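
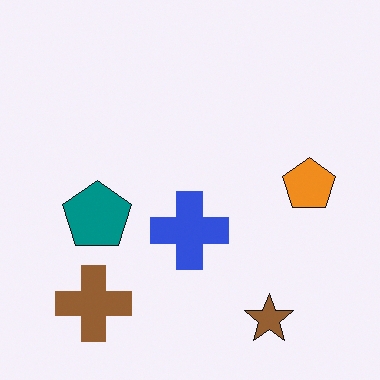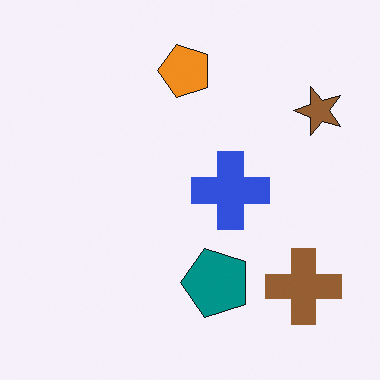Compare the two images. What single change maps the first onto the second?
The image was rotated 90° counter-clockwise.

The brown star sits in the bottom-right of the first image and the top-right of the second — consistent with a whole-image 90° counter-clockwise rotation.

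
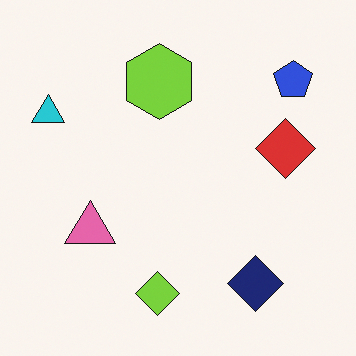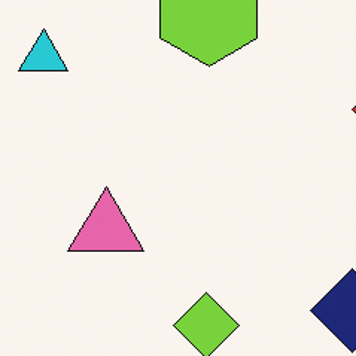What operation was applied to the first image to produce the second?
The image was cropped slightly and scaled back up.

The visible shapes are larger and the field of view is narrower; shapes near the original edges may be partly or wholly outside the frame — a crop-and-rescale.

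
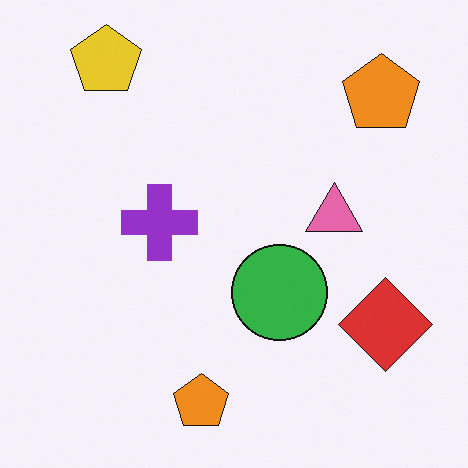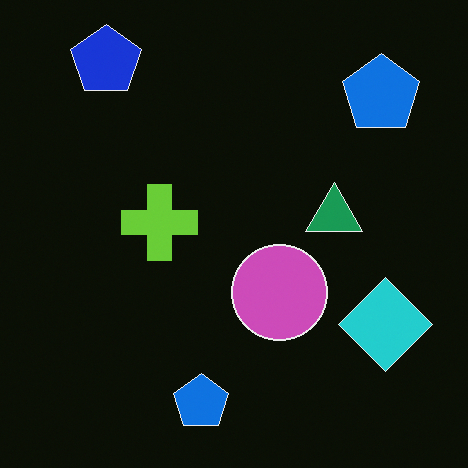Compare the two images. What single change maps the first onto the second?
The image was color-inverted (negative).

The light background has become dark and every shape's color is its complement — a photographic negative.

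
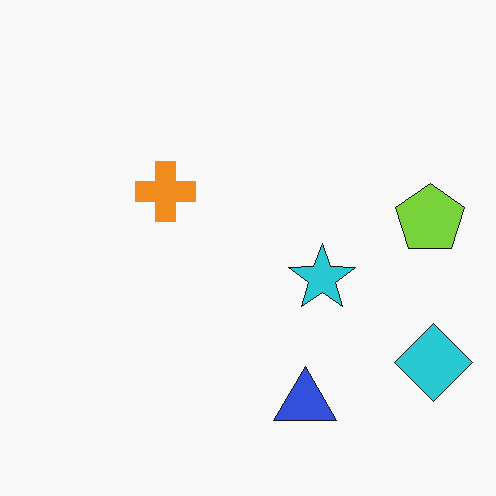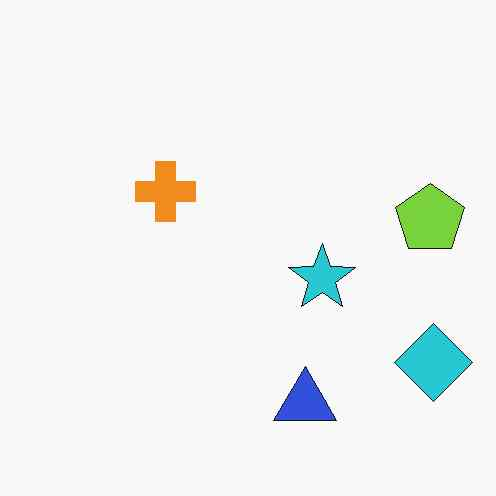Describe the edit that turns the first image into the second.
The second image is the first JPEG-compressed with visible artifacts.

Blocky 8×8 compression artifacts appear around shape edges and the flat background shows ringing — characteristic JPEG degradation.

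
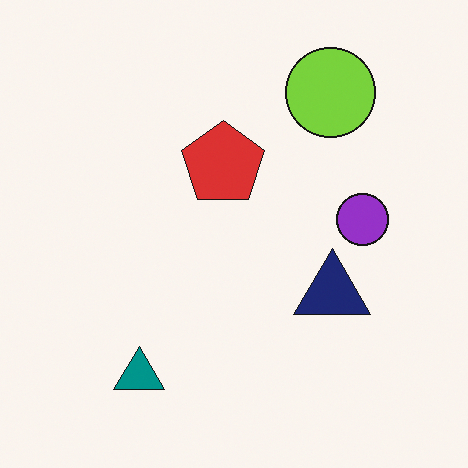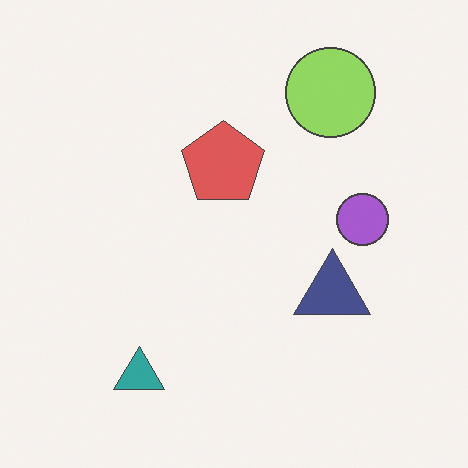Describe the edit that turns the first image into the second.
The second image is the first given slightly reduced contrast.

Tones are pushed toward mid-grey across the whole image — a global contrast change.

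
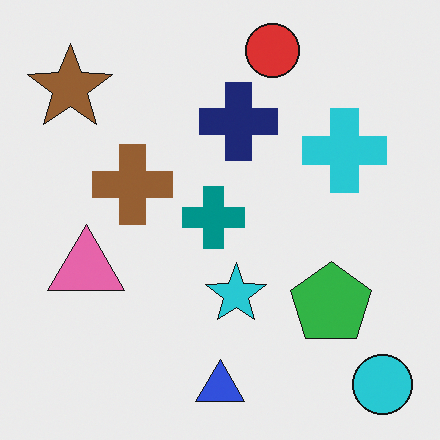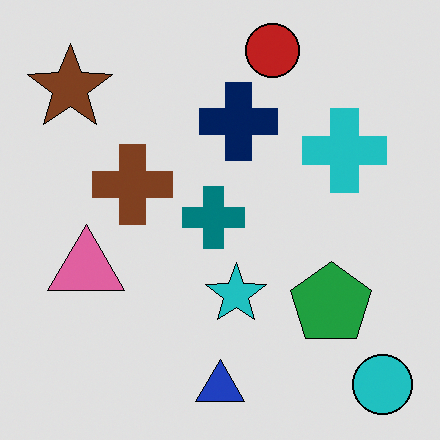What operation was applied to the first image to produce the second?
It was moderately posterized.

Each flat color has snapped to a coarser quantized level — most visibly, the near-white background has dropped to a flat grey.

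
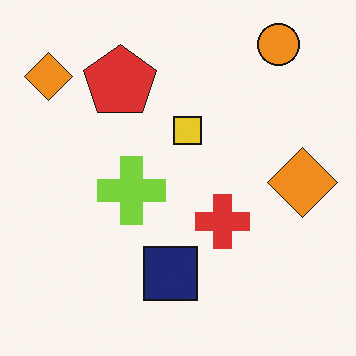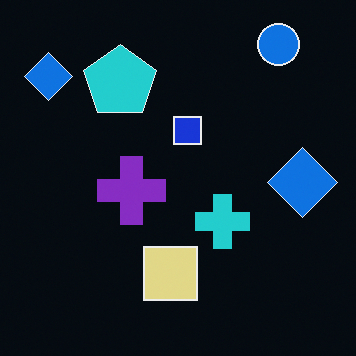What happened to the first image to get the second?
The transformation is: color-inverted (negative).

The light background has become dark and every shape's color is its complement — a photographic negative.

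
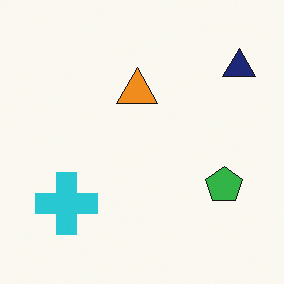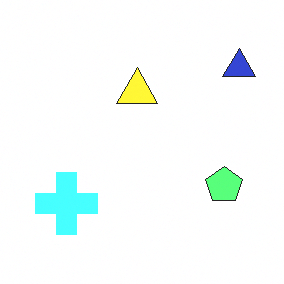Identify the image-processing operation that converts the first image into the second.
The second image is the first substantially brightened.

Every pixel — background and shapes alike — is uniformly brightened.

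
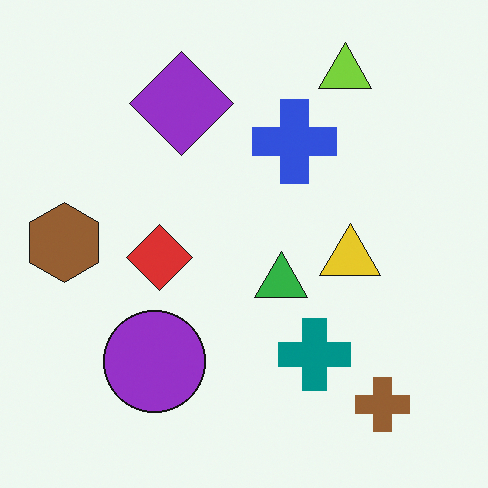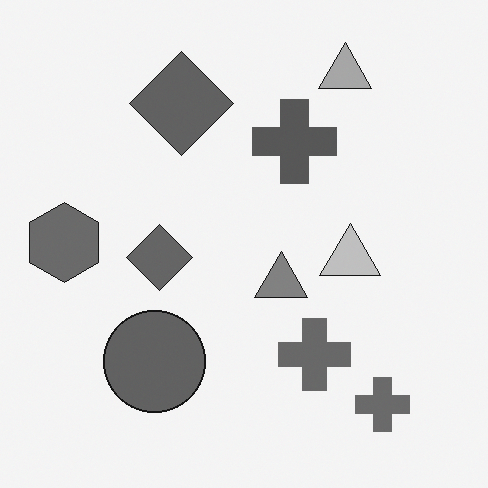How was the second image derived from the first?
It was converted to grayscale.

All color is removed — every shape is now a shade of grey.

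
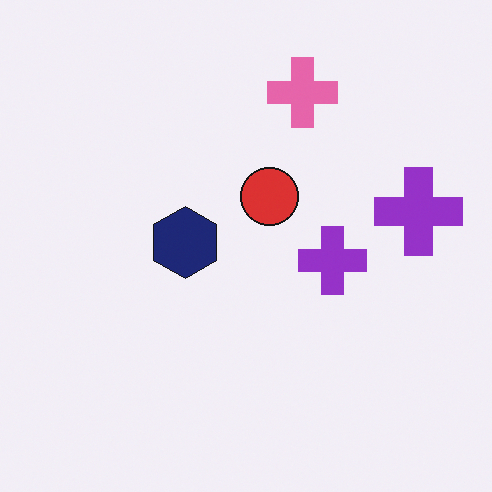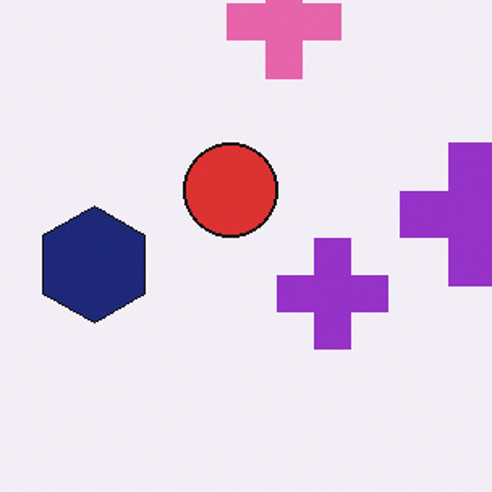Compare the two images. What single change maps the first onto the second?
The second image is the first cropped tightly and scaled back up.

The visible shapes are larger and the field of view is narrower; shapes near the original edges may be partly or wholly outside the frame — a crop-and-rescale.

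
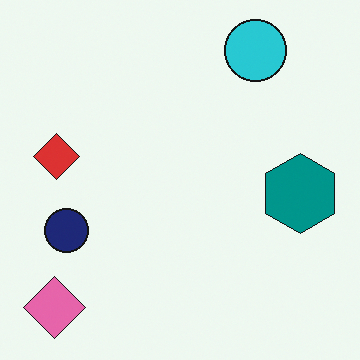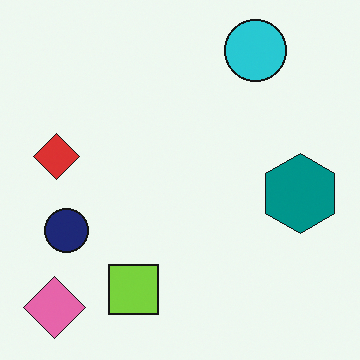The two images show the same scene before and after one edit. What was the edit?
This is the original image overlaid with an additional lime square.

A lime square appears in the second image that is absent from the first.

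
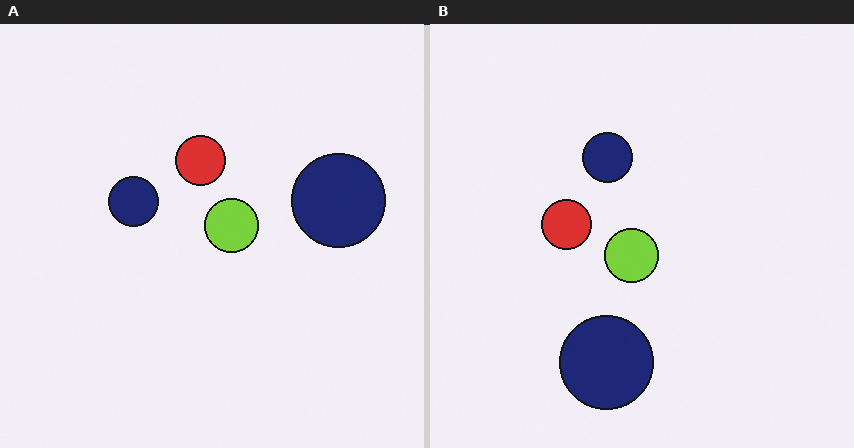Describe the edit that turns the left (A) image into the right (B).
Transposed (reflected across the top-left ↔ bottom-right diagonal).

Shapes have swapped their row and column positions — what was in the top-right is now in the bottom-left — a diagonal reflection.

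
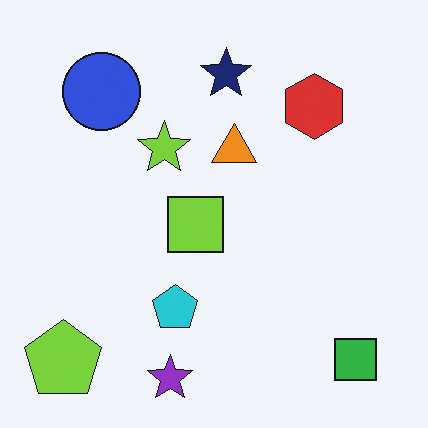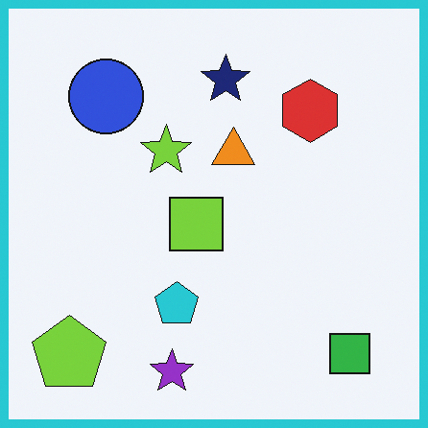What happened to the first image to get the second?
The image was framed with a cyan border.

A solid cyan frame runs around the edge of the second image, with the content slightly shrunk inside it.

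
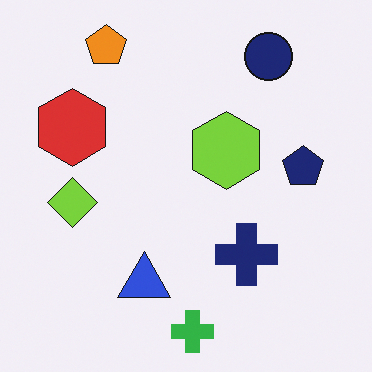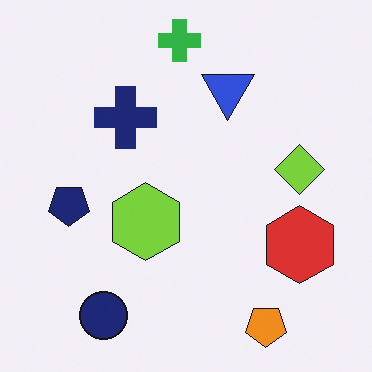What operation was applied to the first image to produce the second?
The transformation is: rotated 180°.

The orange pentagon sits in the top-left of the first image and the bottom-right of the second — consistent with a whole-image 180° rotation.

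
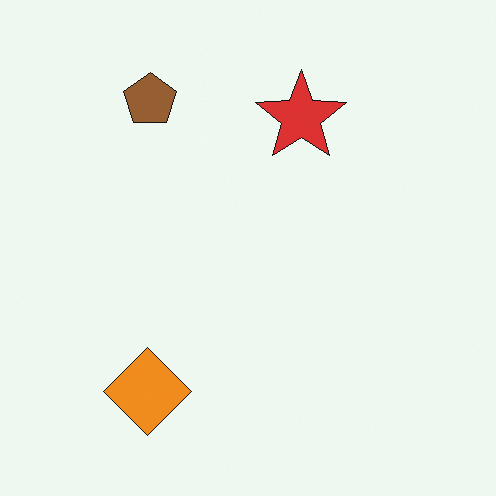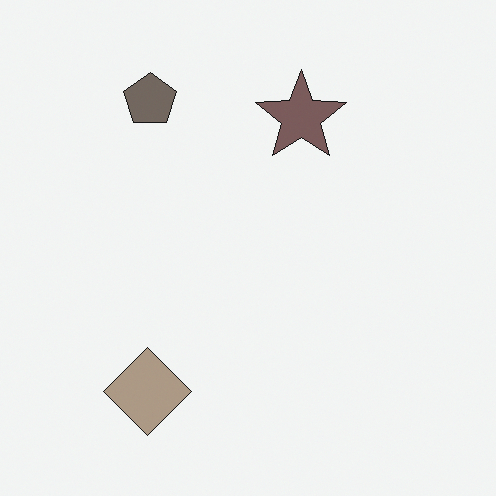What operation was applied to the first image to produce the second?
This is the original image made much more muted (saturation change).

All colors are more muted and greyish — a global saturation change.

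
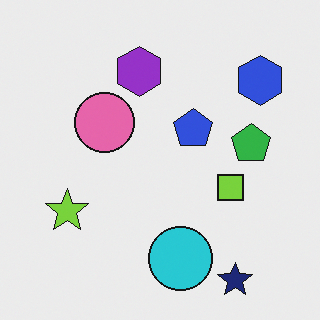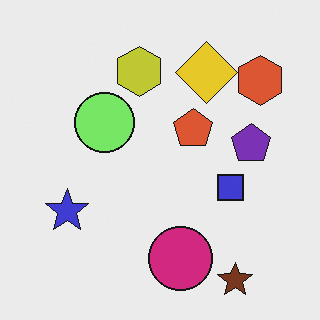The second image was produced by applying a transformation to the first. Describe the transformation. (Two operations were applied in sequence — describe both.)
The second image is the first hue-shifted through roughly a third of the color wheel, then overlaid with an additional yellow diamond.

Every shape's color has rotated by the same amount around the hue wheel — a uniform hue shift. A yellow diamond appears in the second image that is absent from the first.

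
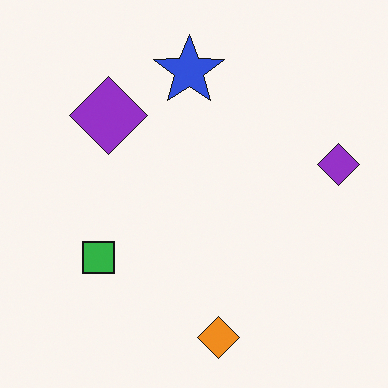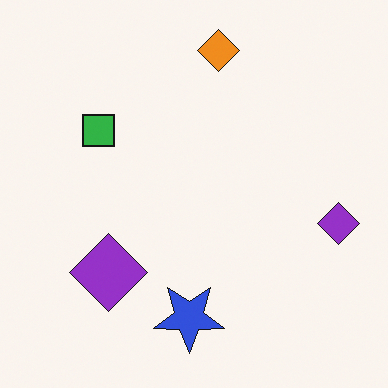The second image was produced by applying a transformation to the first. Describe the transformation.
It was flipped vertically (top ↔ bottom).

The orange diamond is in the bottom of the first image and the top of the second — shapes on opposite sides of the horizontal midline have swapped in a mirror flip.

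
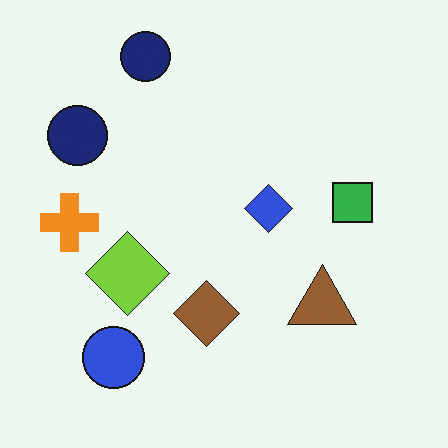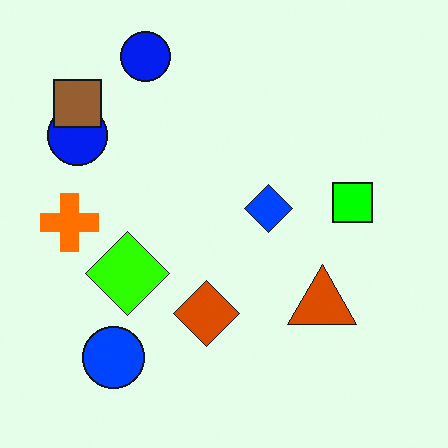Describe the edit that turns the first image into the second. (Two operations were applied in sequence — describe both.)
The transformation is: made much more vivid (saturation change), then overlaid with an additional brown square.

All colors are more vivid — a global saturation change. A brown square appears in the second image that is absent from the first.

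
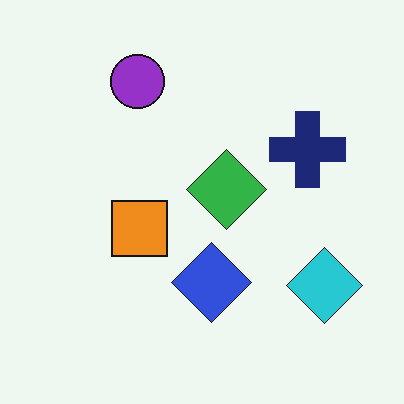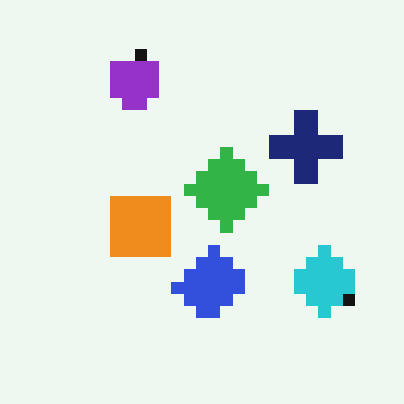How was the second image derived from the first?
The second image is the first heavily pixelated into large blocks.

Shapes are reduced to large square blocks; fine edges and outlines are lost — a downscale-then-upscale (mosaic) effect.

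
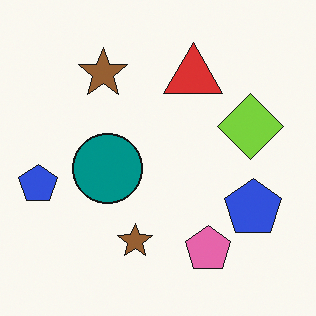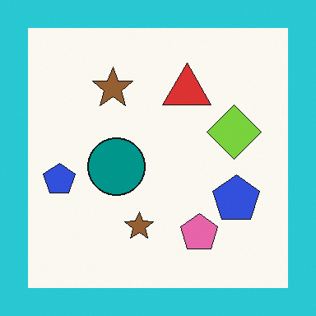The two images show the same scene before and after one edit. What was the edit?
Framed with a cyan border.

A solid cyan frame runs around the edge of the second image, with the content slightly shrunk inside it.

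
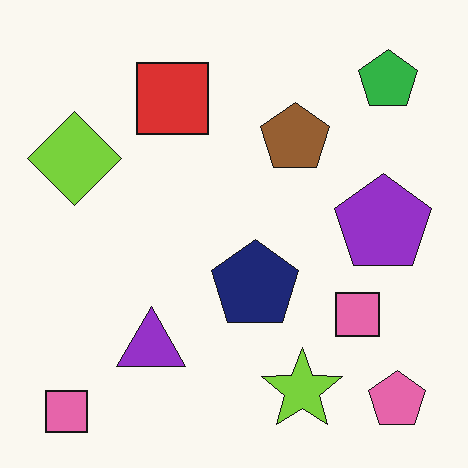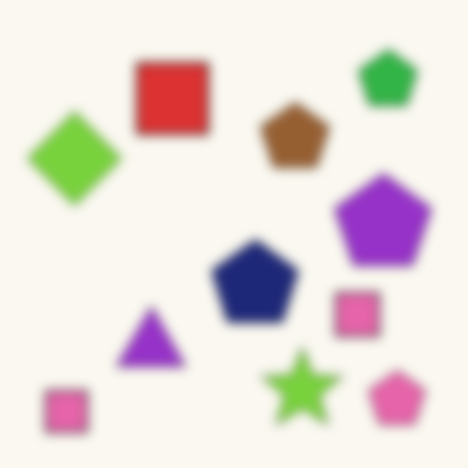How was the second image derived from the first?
It was strongly gaussian-blurred.

Shape edges and outlines are uniformly softened across the whole image.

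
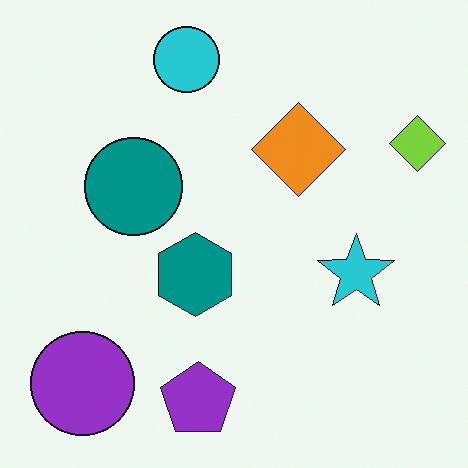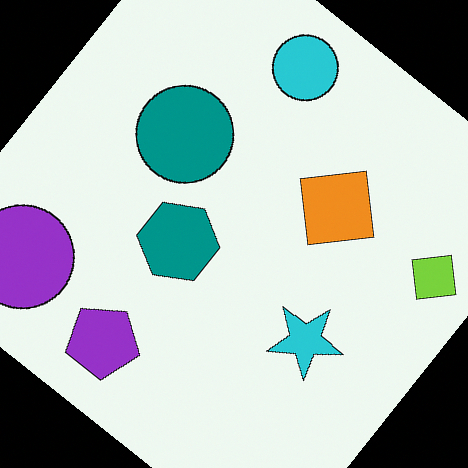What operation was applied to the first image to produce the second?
The second image is the first rotated clockwise by a large amount — several tens of degrees.

Every shape is tilted by the same angle and the image corners show triangular fill wedges — a whole-image rotation by a non-right angle.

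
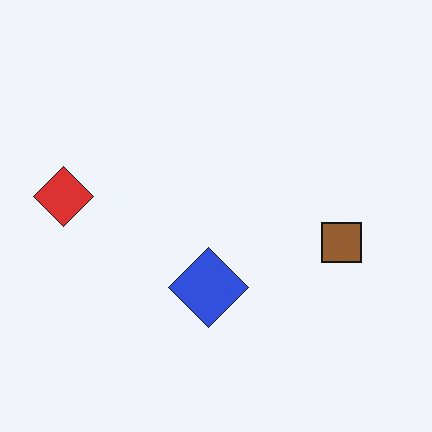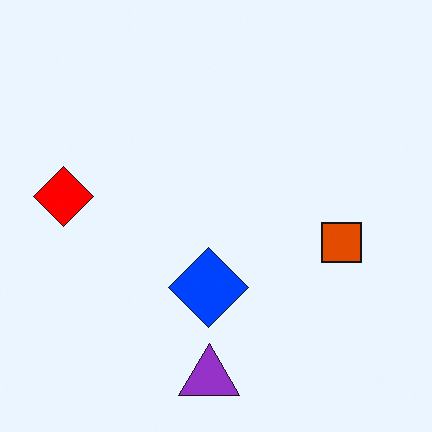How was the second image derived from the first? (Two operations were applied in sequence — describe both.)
The second image is the first made much more vivid (saturation change), then overlaid with an additional purple triangle.

All colors are more vivid — a global saturation change. A purple triangle appears in the second image that is absent from the first.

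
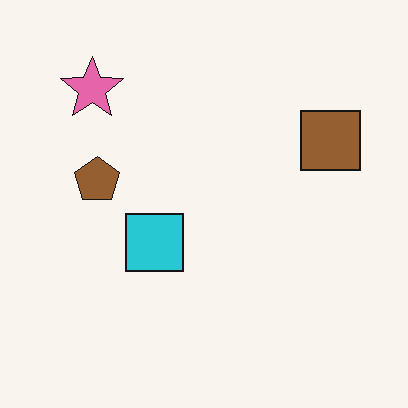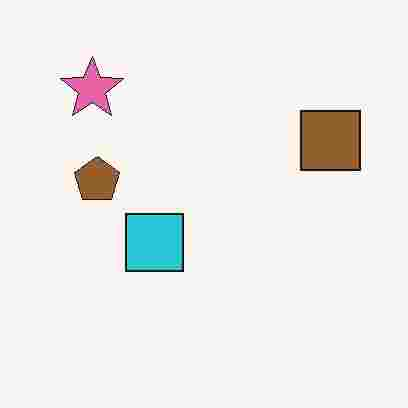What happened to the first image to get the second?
Heavily JPEG-compressed with obvious blocking artifacts.

Blocky 8×8 compression artifacts appear around shape edges and the flat background shows ringing — characteristic JPEG degradation.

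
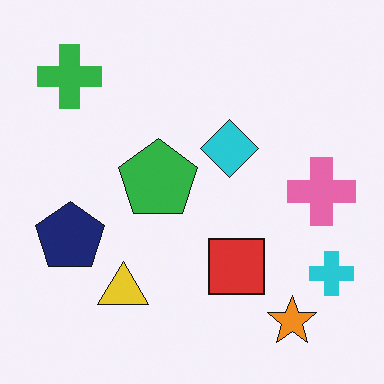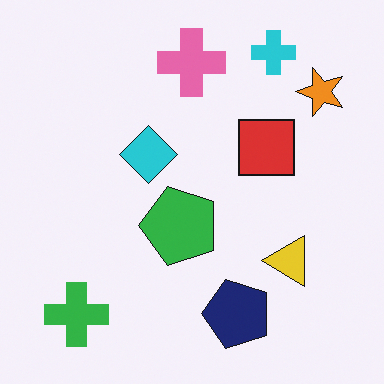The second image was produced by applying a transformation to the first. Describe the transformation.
The second image is the first rotated 90° counter-clockwise.

The green cross sits in the top-left of the first image and the bottom-left of the second — consistent with a whole-image 90° counter-clockwise rotation.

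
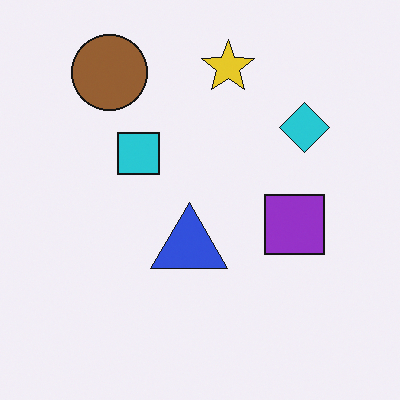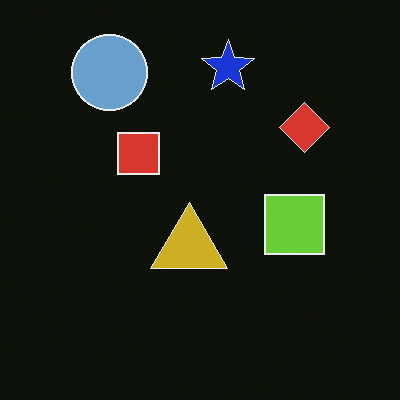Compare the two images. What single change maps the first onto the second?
The image was color-inverted (negative).

The light background has become dark and every shape's color is its complement — a photographic negative.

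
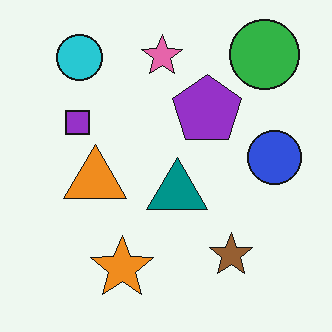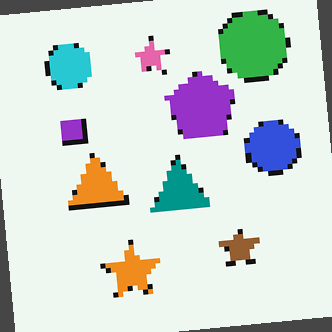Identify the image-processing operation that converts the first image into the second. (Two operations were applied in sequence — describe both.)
The second image is the first lightly pixelated (a mild mosaic effect), then rotated counter-clockwise by a small amount.

Shapes are reduced to large square blocks; fine edges and outlines are lost — a downscale-then-upscale (mosaic) effect. Every shape is tilted by the same angle and the image corners show triangular fill wedges — a whole-image rotation by a non-right angle.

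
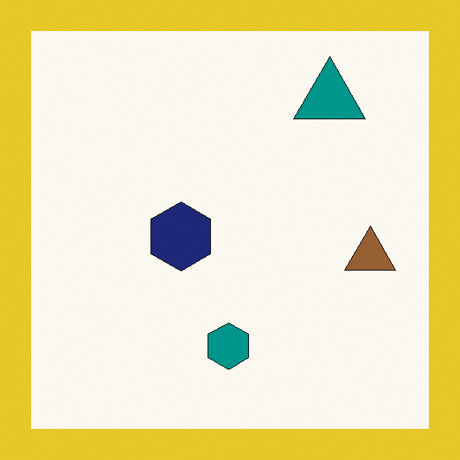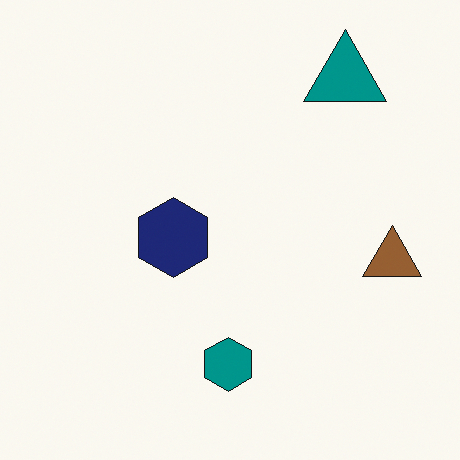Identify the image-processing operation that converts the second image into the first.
The image was framed with a yellow border.

A solid yellow frame runs around the edge of the first image, with the content slightly shrunk inside it.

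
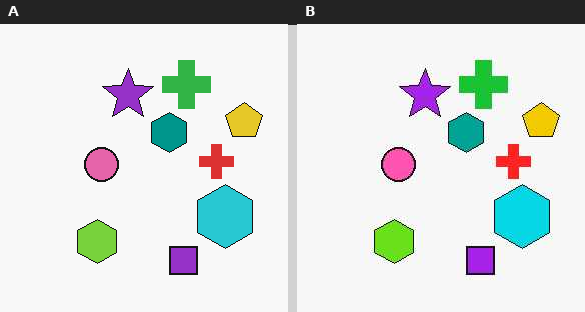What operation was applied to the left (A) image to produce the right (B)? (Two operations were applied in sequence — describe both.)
The transformation is: slightly oversaturated, then given moderate JPEG compression.

All colors are more vivid — a global saturation change. Blocky 8×8 compression artifacts appear around shape edges and the flat background shows ringing — characteristic JPEG degradation.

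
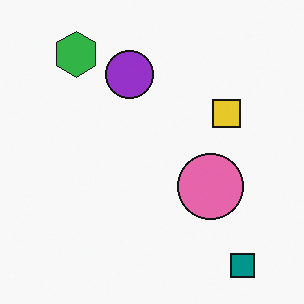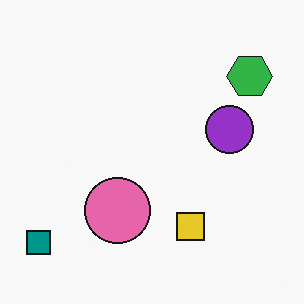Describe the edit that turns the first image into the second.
This is the original image rotated 90° clockwise.

The teal square sits in the bottom-right of the first image and the bottom-left of the second — consistent with a whole-image 90° clockwise rotation.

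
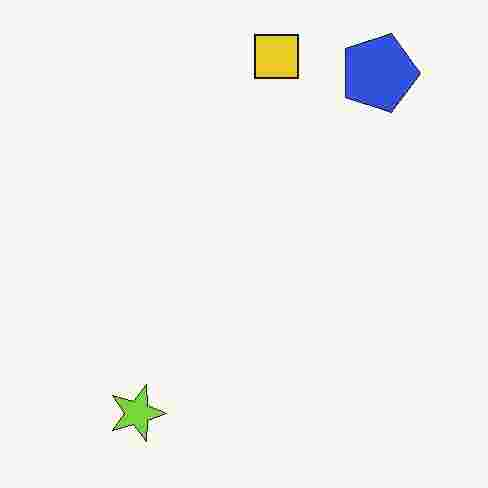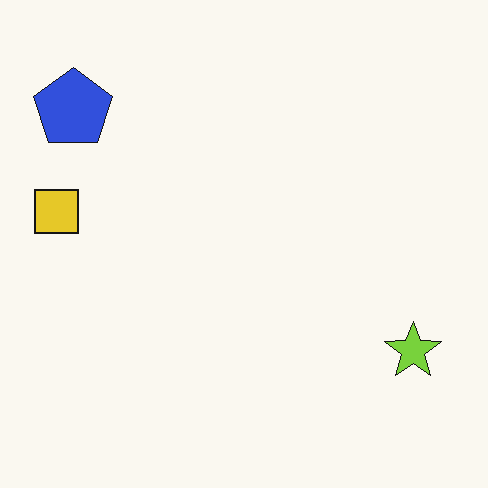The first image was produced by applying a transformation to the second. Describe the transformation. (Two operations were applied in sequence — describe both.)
It was rotated 90° clockwise, then heavily JPEG-compressed with obvious blocking artifacts.

The blue pentagon sits in the top-left of the second image and the top-right of the first — consistent with a whole-image 90° clockwise rotation. Blocky 8×8 compression artifacts appear around shape edges and the flat background shows ringing — characteristic JPEG degradation.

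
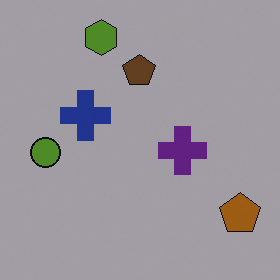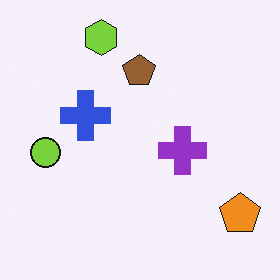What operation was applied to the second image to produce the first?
It was darkened a lot.

Every pixel — background and shapes alike — is uniformly darkened.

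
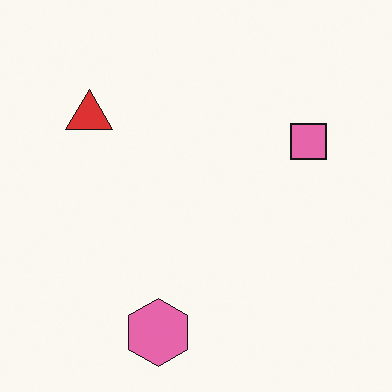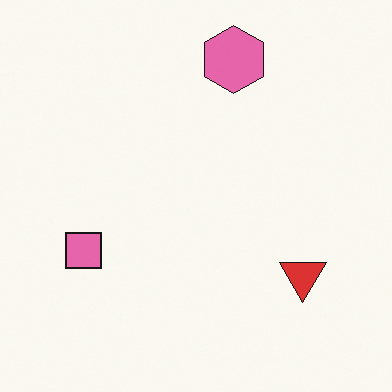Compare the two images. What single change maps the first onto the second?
The image was rotated 180°.

The pink hexagon sits in the bottom of the first image and the top of the second — consistent with a whole-image 180° rotation.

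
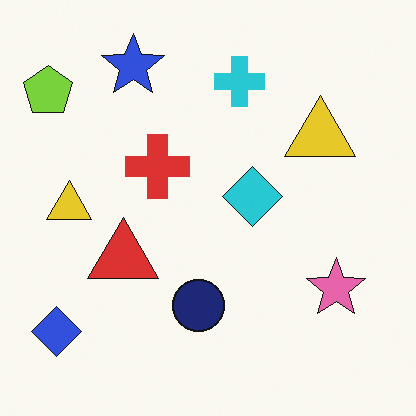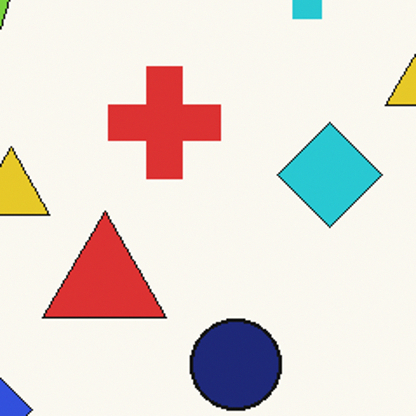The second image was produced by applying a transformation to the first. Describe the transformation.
The transformation is: cropped tightly and scaled back up.

The visible shapes are larger and the field of view is narrower; shapes near the original edges may be partly or wholly outside the frame — a crop-and-rescale.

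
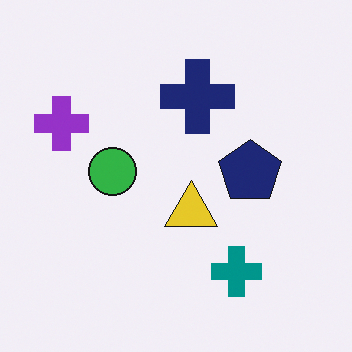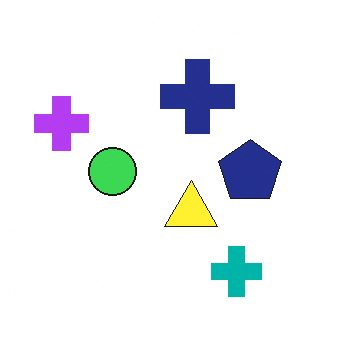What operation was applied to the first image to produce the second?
It was slightly brightened.

Every pixel — background and shapes alike — is uniformly brightened.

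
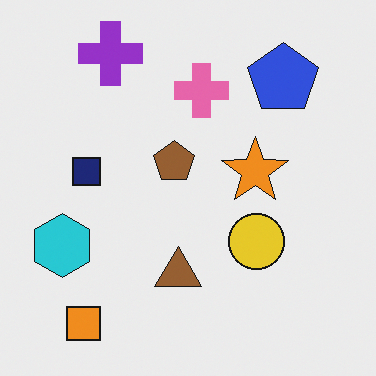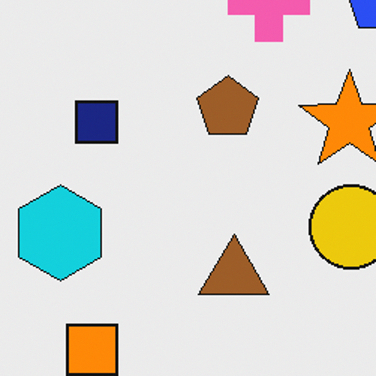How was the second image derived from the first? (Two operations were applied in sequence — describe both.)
The second image is the first slightly oversaturated, then cropped slightly and scaled back up.

All colors are more vivid — a global saturation change. The visible shapes are larger and the field of view is narrower; shapes near the original edges may be partly or wholly outside the frame — a crop-and-rescale.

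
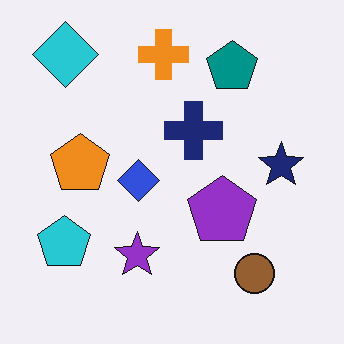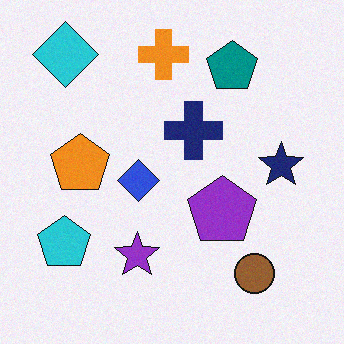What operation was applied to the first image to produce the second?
It was degraded with a light layer of grain.

Random speckle covers the whole image, including the flat background.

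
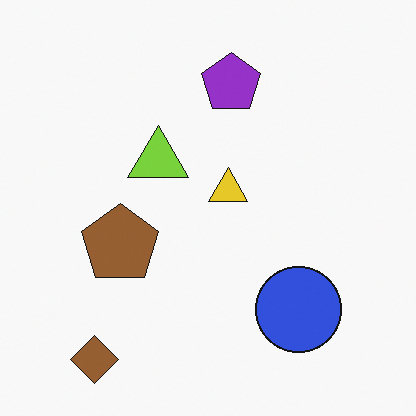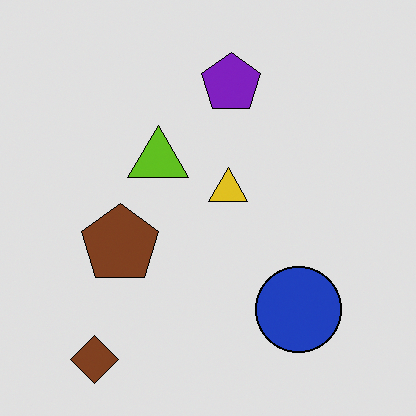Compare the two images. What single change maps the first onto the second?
The second image is the first moderately posterized.

Each flat color has snapped to a coarser quantized level — most visibly, the near-white background has dropped to a flat grey.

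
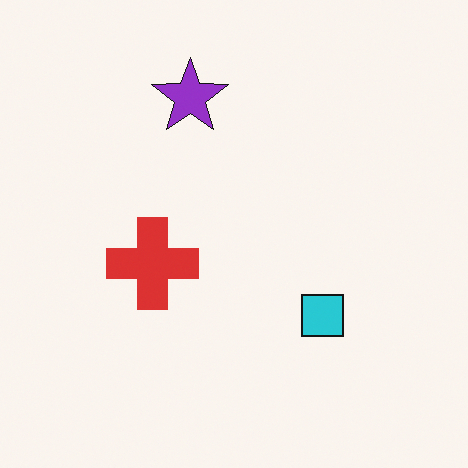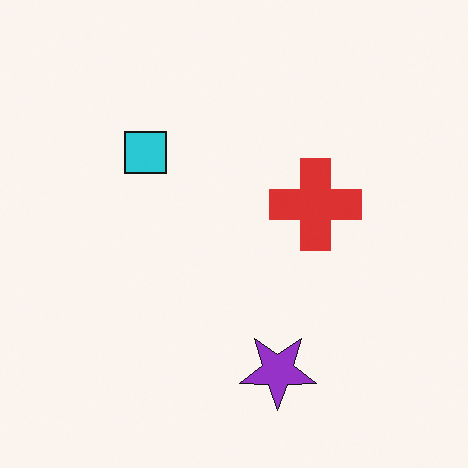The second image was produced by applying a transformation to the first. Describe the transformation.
It was rotated 180°.

The purple star sits in the top of the first image and the bottom of the second — consistent with a whole-image 180° rotation.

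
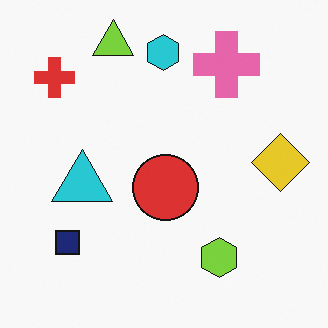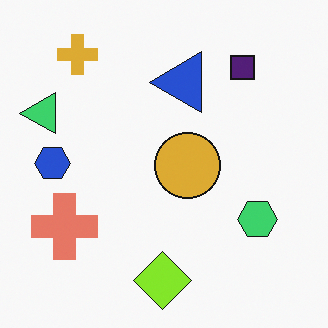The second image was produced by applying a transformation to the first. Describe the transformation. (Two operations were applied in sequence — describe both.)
Transposed (reflected across the top-left ↔ bottom-right diagonal), then hue-shifted slightly.

Shapes have swapped their row and column positions — what was in the top-right is now in the bottom-left — a diagonal reflection. Every shape's color has rotated by the same amount around the hue wheel — a uniform hue shift.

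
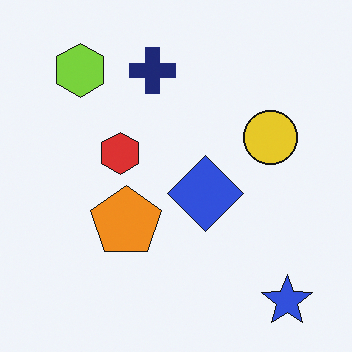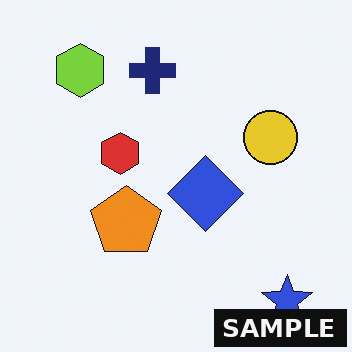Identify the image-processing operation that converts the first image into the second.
This is the original image watermarked with the text "SAMPLE" in the lower-right corner.

A dark label reading "SAMPLE" appears in the lower-right corner.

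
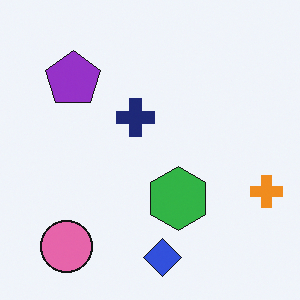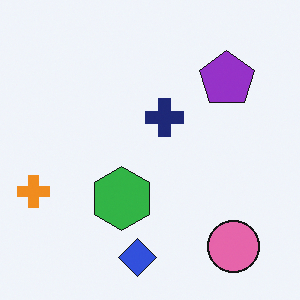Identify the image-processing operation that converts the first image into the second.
The second image is the first flipped horizontally (left ↔ right).

The orange cross is in the right of the first image and the left of the second — shapes on opposite sides of the vertical midline have swapped in a mirror flip.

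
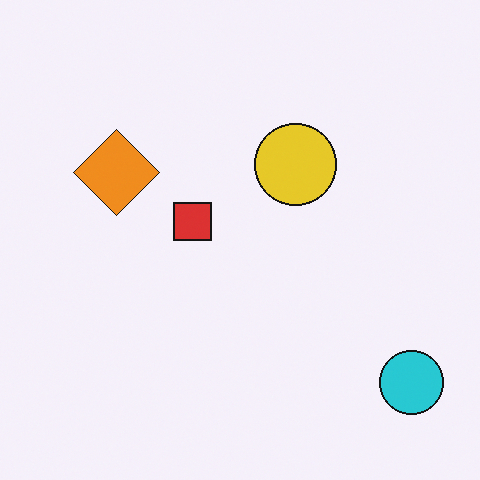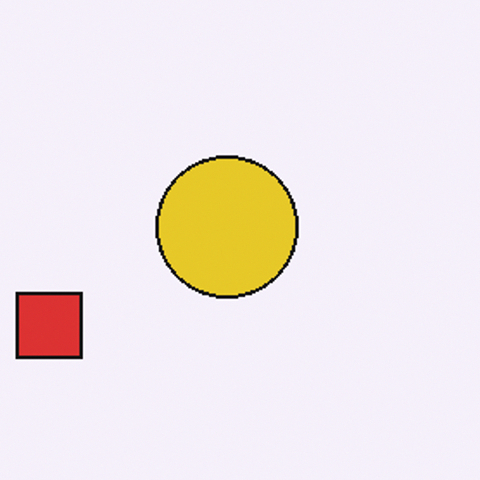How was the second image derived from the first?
Cropped tightly and scaled back up.

The visible shapes are larger and the field of view is narrower; shapes near the original edges may be partly or wholly outside the frame — a crop-and-rescale.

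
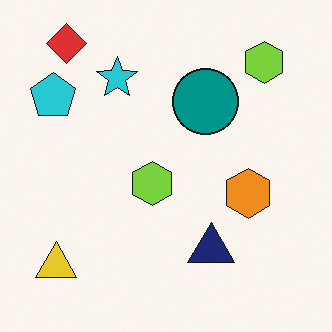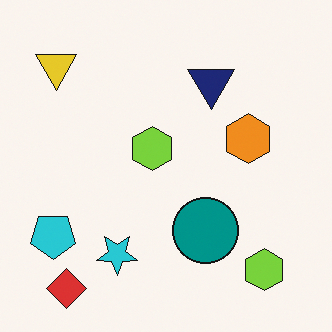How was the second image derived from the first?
The image was flipped vertically (top ↔ bottom).

The red diamond is in the top-left of the first image and the bottom-left of the second — shapes on opposite sides of the horizontal midline have swapped in a mirror flip.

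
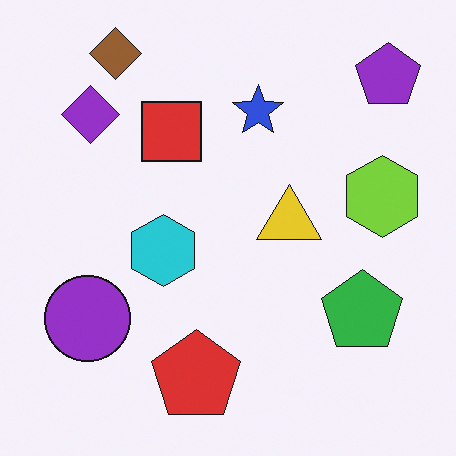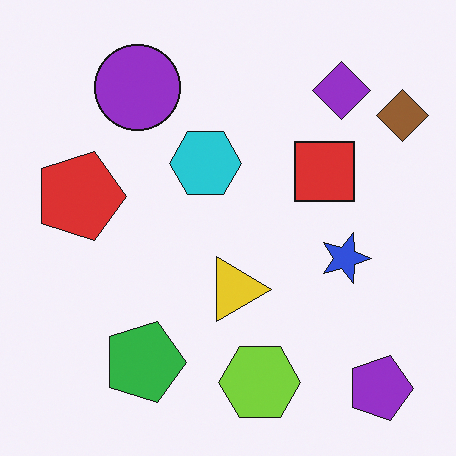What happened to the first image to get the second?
It was rotated 90° clockwise.

The purple pentagon sits in the top-right of the first image and the bottom-right of the second — consistent with a whole-image 90° clockwise rotation.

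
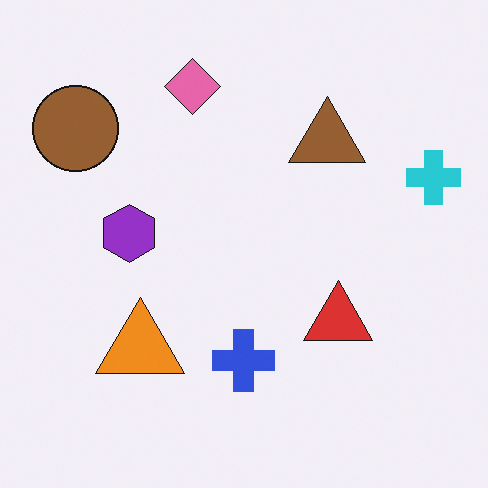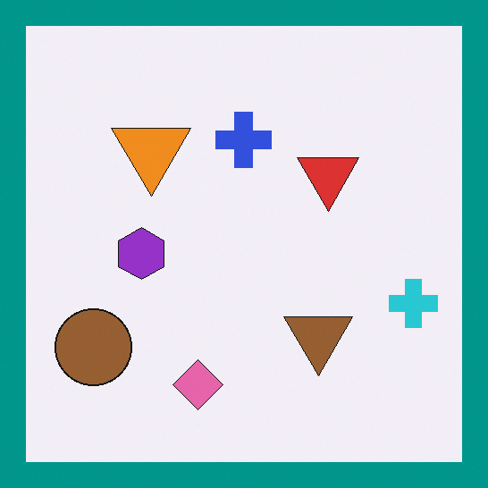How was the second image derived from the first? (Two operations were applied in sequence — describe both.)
The image was flipped vertically (top ↔ bottom), then framed with a teal border.

The pink diamond is in the top of the first image and the bottom of the second — shapes on opposite sides of the horizontal midline have swapped in a mirror flip. A solid teal frame runs around the edge of the second image, with the content slightly shrunk inside it.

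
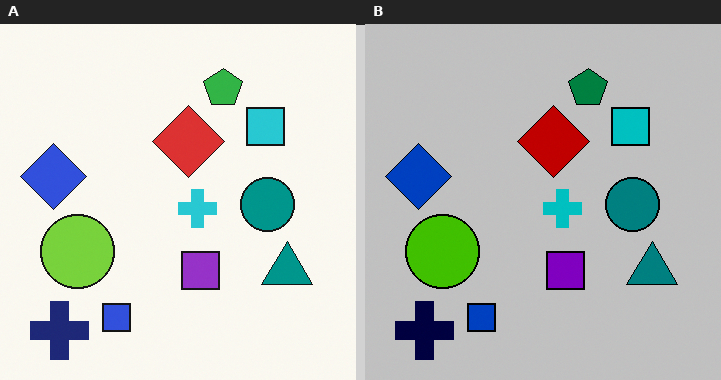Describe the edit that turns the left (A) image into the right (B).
This is the original image heavily posterized to just a handful of flat colors.

Each flat color has snapped to a coarser quantized level — most visibly, the near-white background has dropped to a flat grey.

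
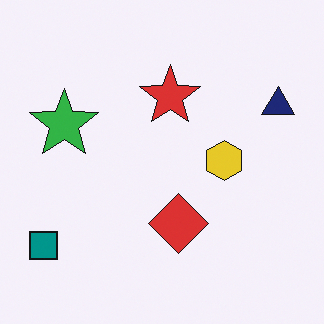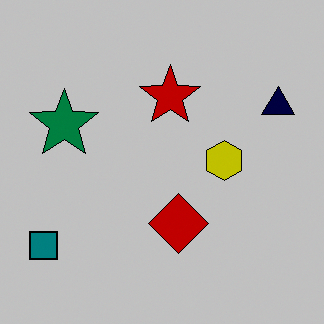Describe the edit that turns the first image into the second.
The transformation is: aggressively posterized.

Each flat color has snapped to a coarser quantized level — most visibly, the near-white background has dropped to a flat grey.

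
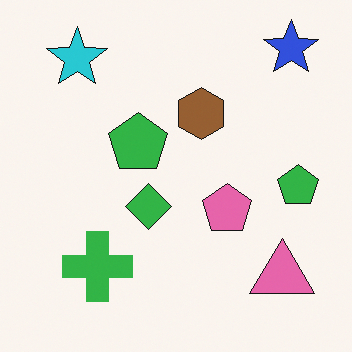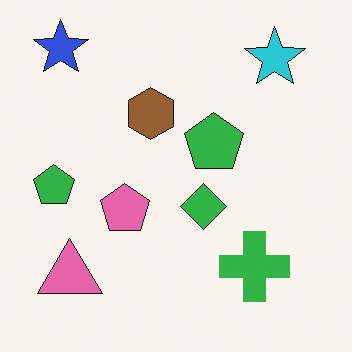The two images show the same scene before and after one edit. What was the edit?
The image was flipped horizontally (left ↔ right).

The blue star is in the top-right of the first image and the top-left of the second — shapes on opposite sides of the vertical midline have swapped in a mirror flip.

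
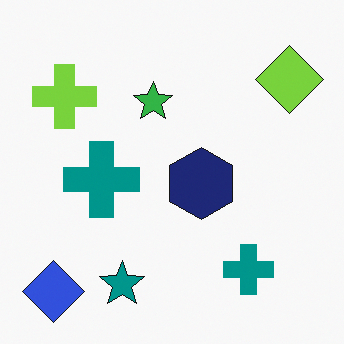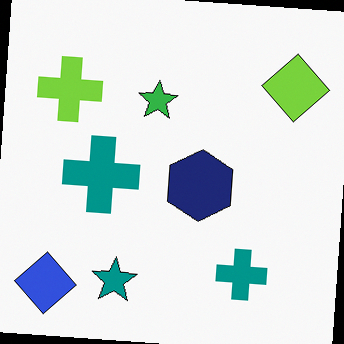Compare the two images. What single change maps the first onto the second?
It was rotated clockwise by a small amount.

Every shape is tilted by the same angle and the image corners show triangular fill wedges — a whole-image rotation by a non-right angle.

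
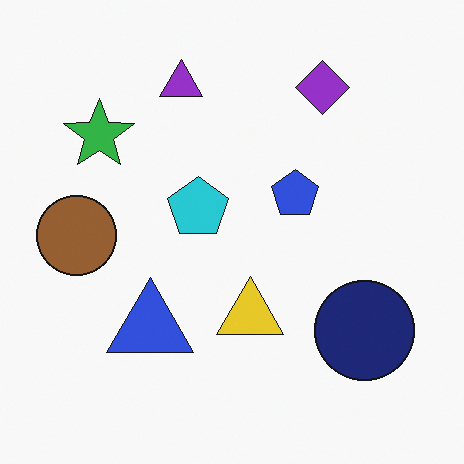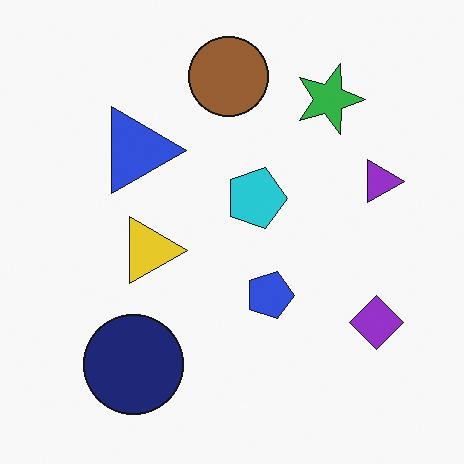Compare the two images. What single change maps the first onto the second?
It was rotated 90° clockwise.

The purple diamond sits in the top-right of the first image and the bottom-right of the second — consistent with a whole-image 90° clockwise rotation.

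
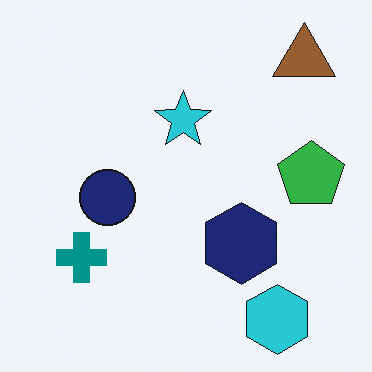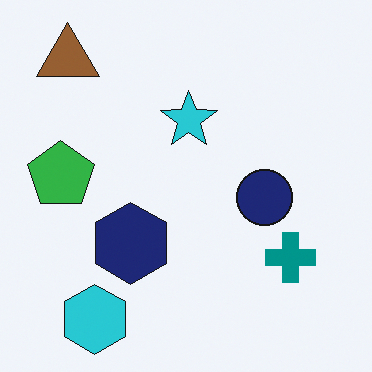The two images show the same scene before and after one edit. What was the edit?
This is the original image flipped horizontally (left ↔ right).

The green pentagon is in the right of the first image and the left of the second — shapes on opposite sides of the vertical midline have swapped in a mirror flip.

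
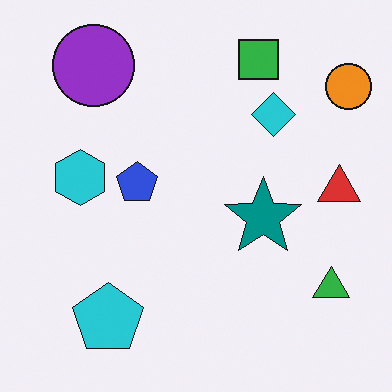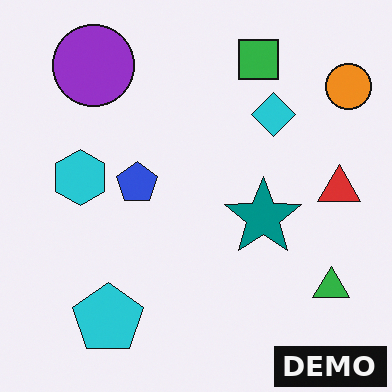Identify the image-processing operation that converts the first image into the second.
The image was watermarked with the text "DEMO" in the lower-right corner.

A dark label reading "DEMO" appears in the lower-right corner.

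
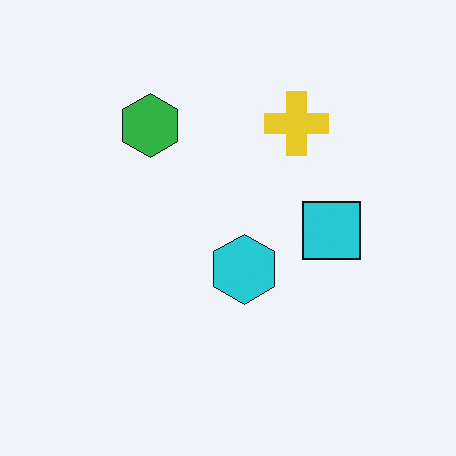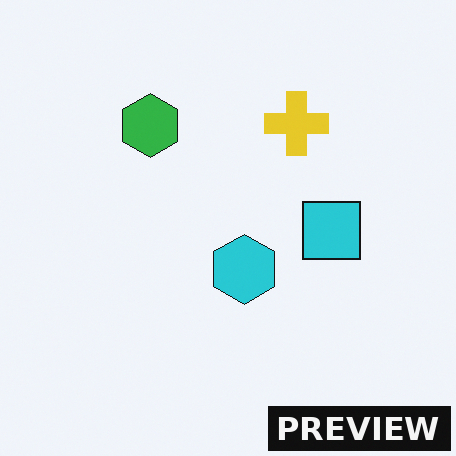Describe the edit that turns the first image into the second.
The transformation is: watermarked with the text "PREVIEW" in the lower-right corner.

A dark label reading "PREVIEW" appears in the lower-right corner.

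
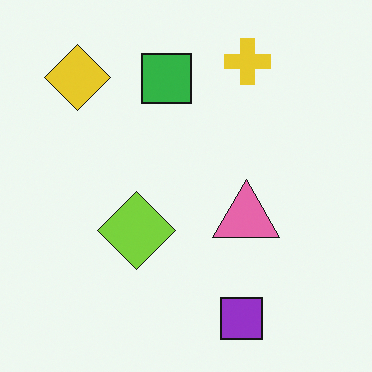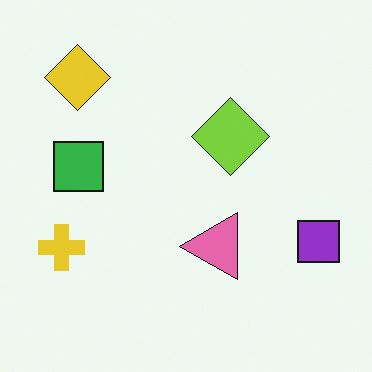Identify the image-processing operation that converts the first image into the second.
It was transposed (reflected across the top-left ↔ bottom-right diagonal).

Shapes have swapped their row and column positions — what was in the top-right is now in the bottom-left — a diagonal reflection.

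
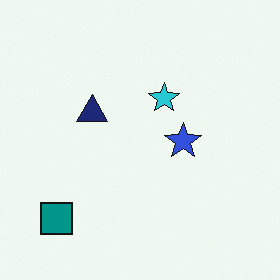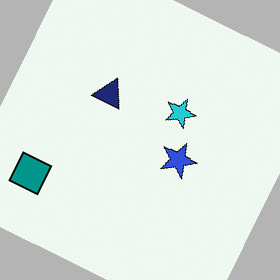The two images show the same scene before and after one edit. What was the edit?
This is the original image rotated clockwise by a clearly visible amount.

Every shape is tilted by the same angle and the image corners show triangular fill wedges — a whole-image rotation by a non-right angle.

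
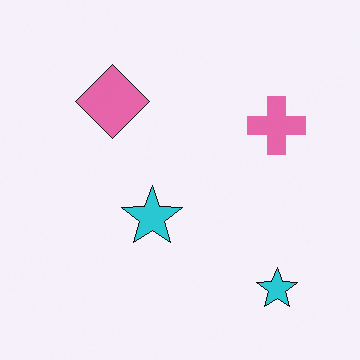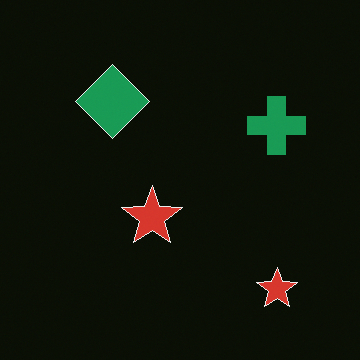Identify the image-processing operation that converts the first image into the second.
The image was color-inverted (negative).

The light background has become dark and every shape's color is its complement — a photographic negative.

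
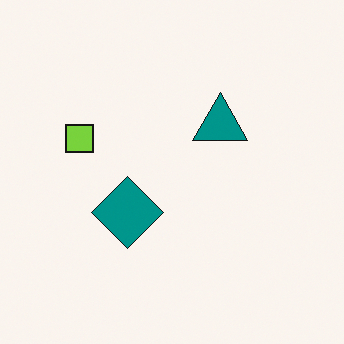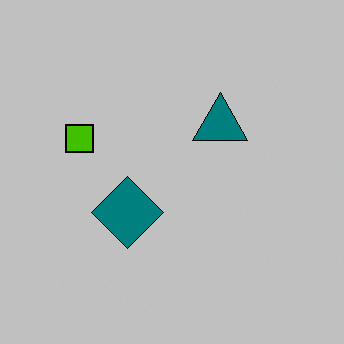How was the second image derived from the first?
The second image is the first aggressively posterized.

Each flat color has snapped to a coarser quantized level — most visibly, the near-white background has dropped to a flat grey.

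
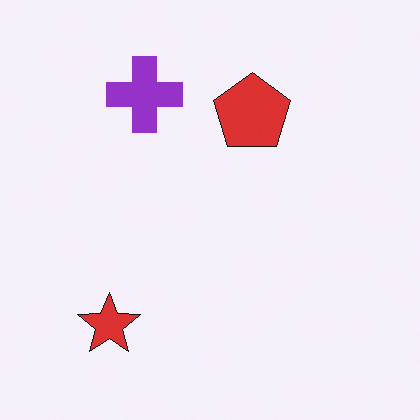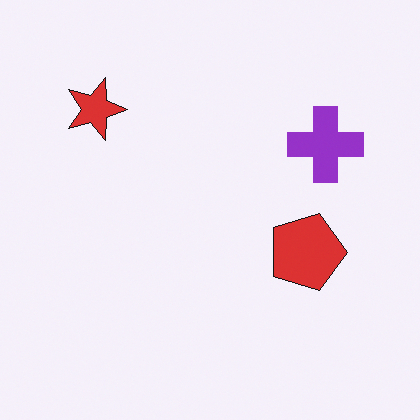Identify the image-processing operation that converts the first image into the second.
The second image is the first rotated 90° clockwise.

The red star sits in the bottom-left of the first image and the top-left of the second — consistent with a whole-image 90° clockwise rotation.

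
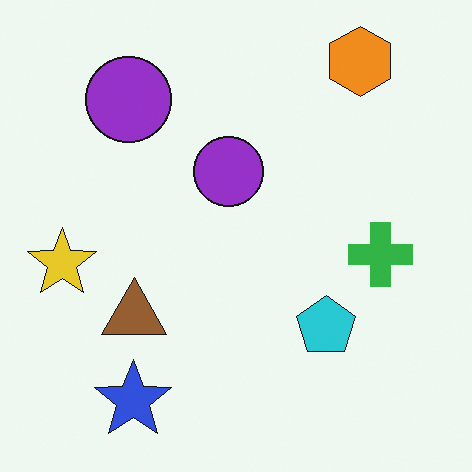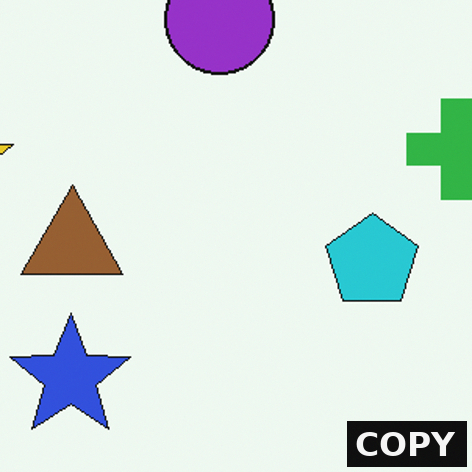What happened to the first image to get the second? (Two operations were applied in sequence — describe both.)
Cropped to a modestly smaller region and rescaled, then watermarked with the text "COPY" in the lower-right corner.

The visible shapes are larger and the field of view is narrower; shapes near the original edges may be partly or wholly outside the frame — a crop-and-rescale. A dark label reading "COPY" appears in the lower-right corner.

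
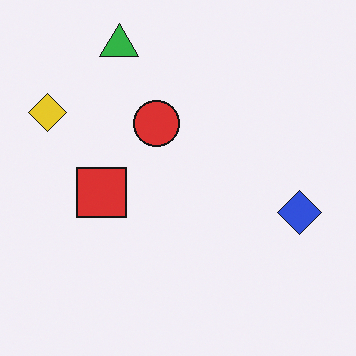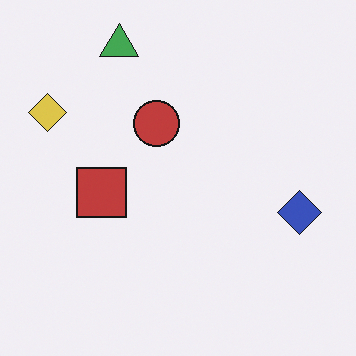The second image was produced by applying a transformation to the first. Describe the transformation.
The image was slightly desaturated.

All colors are more muted and greyish — a global saturation change.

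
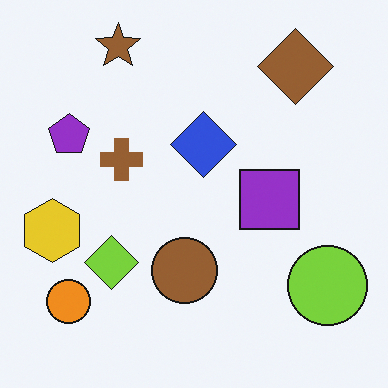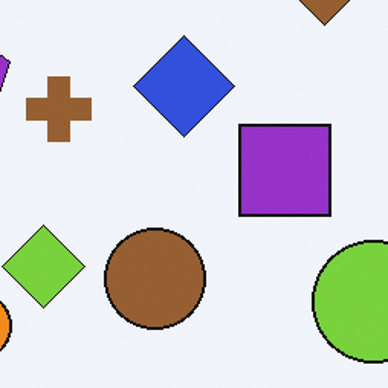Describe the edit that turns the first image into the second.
Cropped to a modestly smaller region and rescaled.

The visible shapes are larger and the field of view is narrower; shapes near the original edges may be partly or wholly outside the frame — a crop-and-rescale.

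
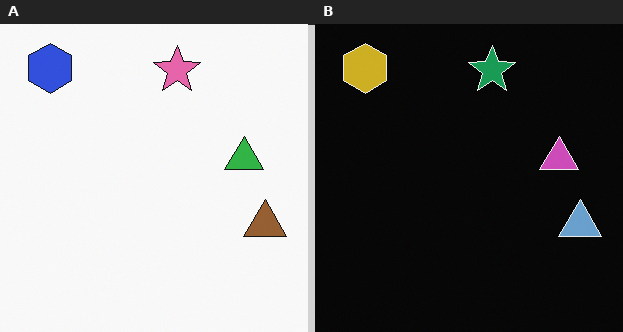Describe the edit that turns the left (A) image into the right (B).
It was color-inverted (negative).

The light background has become dark and every shape's color is its complement — a photographic negative.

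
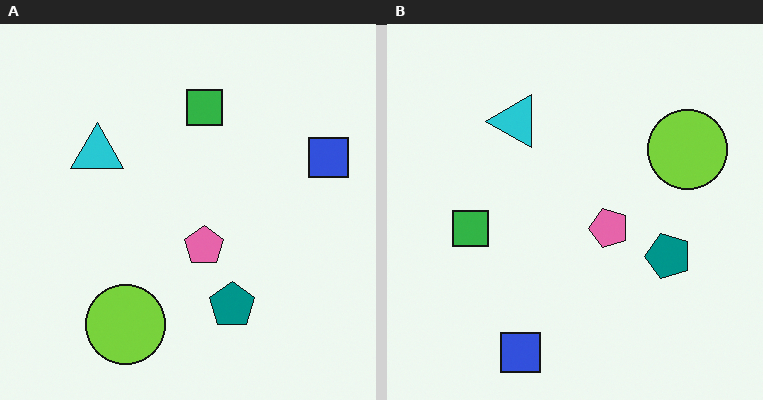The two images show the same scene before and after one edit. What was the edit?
The right (B) image is the left (A) transposed (reflected across the top-left ↔ bottom-right diagonal).

Shapes have swapped their row and column positions — what was in the top-right is now in the bottom-left — a diagonal reflection.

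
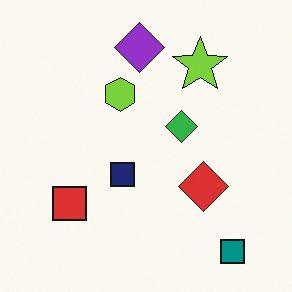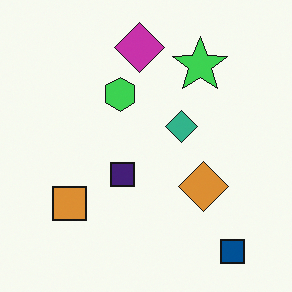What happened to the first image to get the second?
Hue-shifted slightly.

Every shape's color has rotated by the same amount around the hue wheel — a uniform hue shift.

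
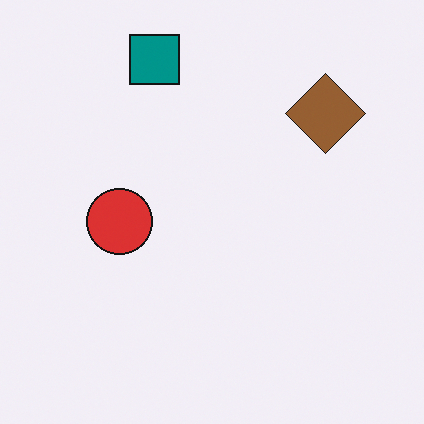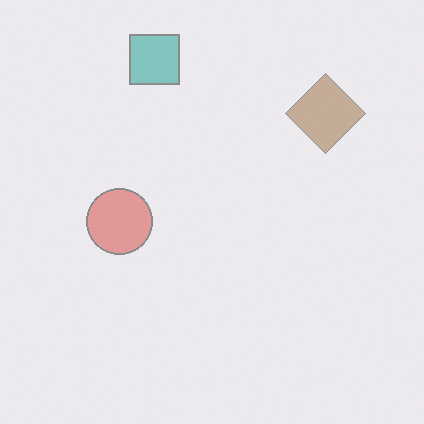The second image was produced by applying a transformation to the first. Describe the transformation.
Washed out (contrast reduced).

Tones are pushed toward mid-grey across the whole image — a global contrast change.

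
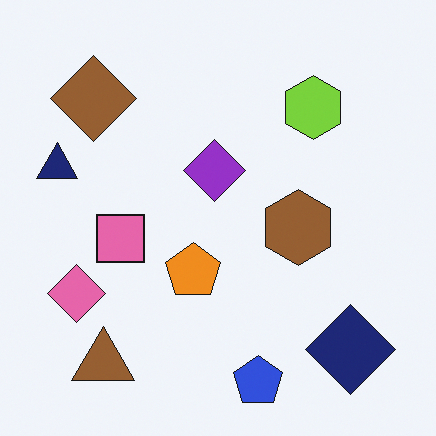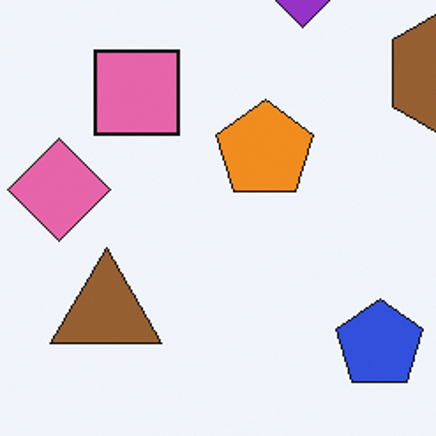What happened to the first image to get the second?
It was cropped tightly and scaled back up.

The visible shapes are larger and the field of view is narrower; shapes near the original edges may be partly or wholly outside the frame — a crop-and-rescale.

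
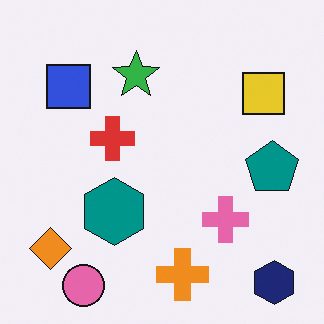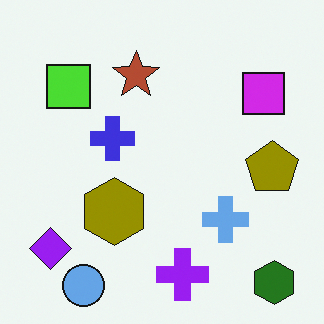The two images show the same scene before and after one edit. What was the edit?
The transformation is: hue-shifted through roughly half the color wheel.

Every shape's color has rotated by the same amount around the hue wheel — a uniform hue shift.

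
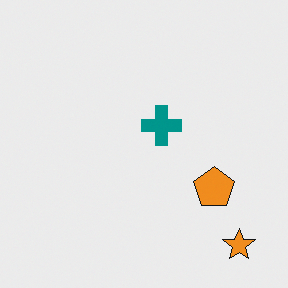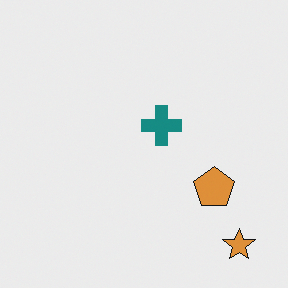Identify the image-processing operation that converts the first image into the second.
Slightly desaturated.

All colors are more muted and greyish — a global saturation change.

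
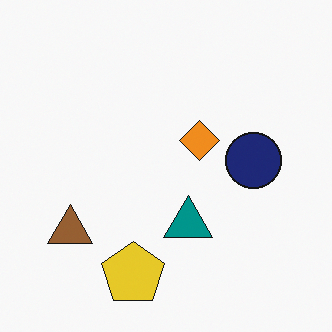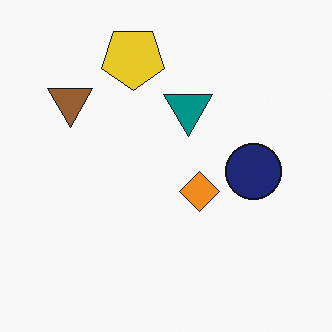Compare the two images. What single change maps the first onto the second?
This is the original image flipped vertically (top ↔ bottom).

The yellow pentagon is in the bottom of the first image and the top of the second — shapes on opposite sides of the horizontal midline have swapped in a mirror flip.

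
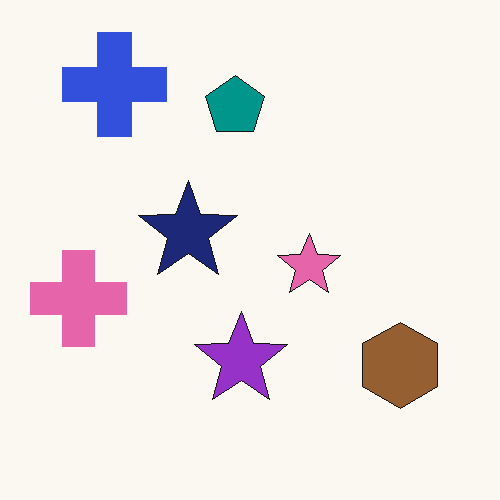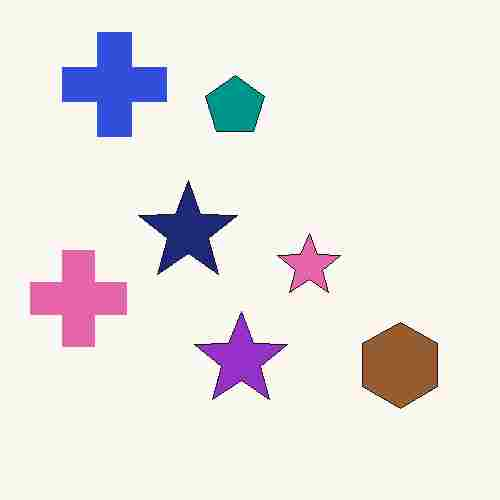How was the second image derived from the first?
It was heavily JPEG-compressed with obvious blocking artifacts.

Blocky 8×8 compression artifacts appear around shape edges and the flat background shows ringing — characteristic JPEG degradation.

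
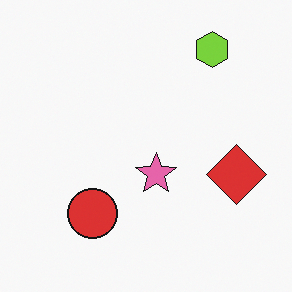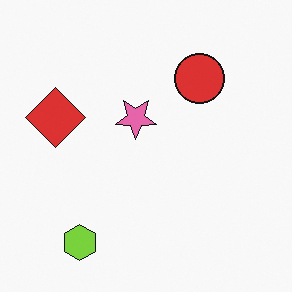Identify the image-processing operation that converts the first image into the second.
This is the original image rotated 180°.

The lime hexagon sits in the top-right of the first image and the bottom-left of the second — consistent with a whole-image 180° rotation.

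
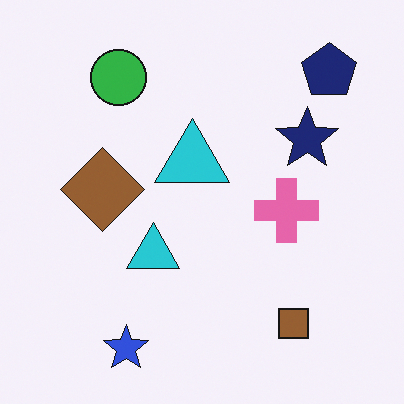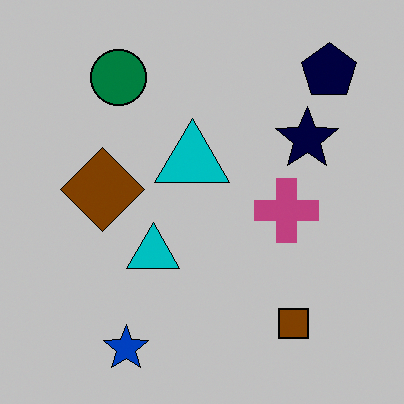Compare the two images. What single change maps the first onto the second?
The second image is the first heavily posterized to just a handful of flat colors.

Each flat color has snapped to a coarser quantized level — most visibly, the near-white background has dropped to a flat grey.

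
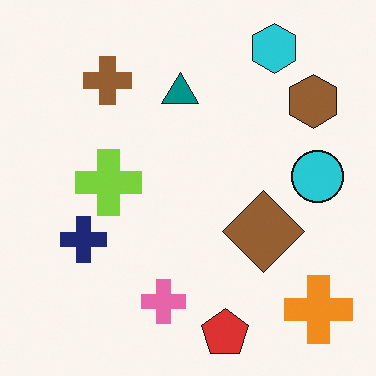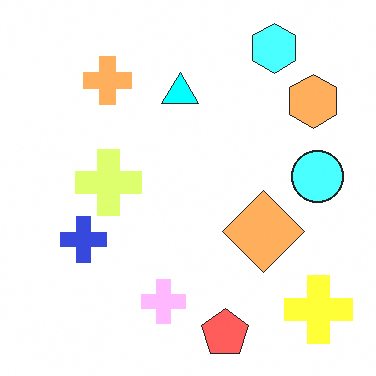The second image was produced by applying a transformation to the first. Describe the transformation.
It was substantially brightened.

Every pixel — background and shapes alike — is uniformly brightened.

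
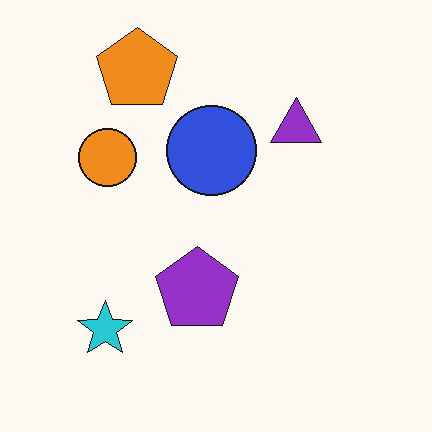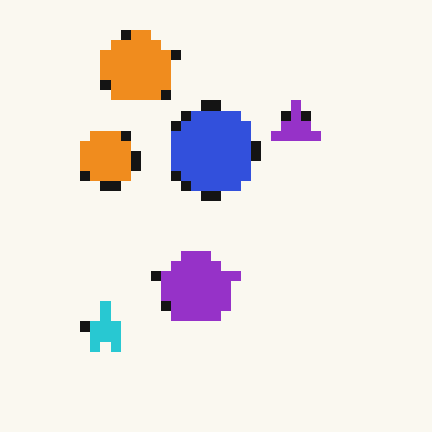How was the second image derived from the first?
The second image is the first heavily pixelated into large blocks.

Shapes are reduced to large square blocks; fine edges and outlines are lost — a downscale-then-upscale (mosaic) effect.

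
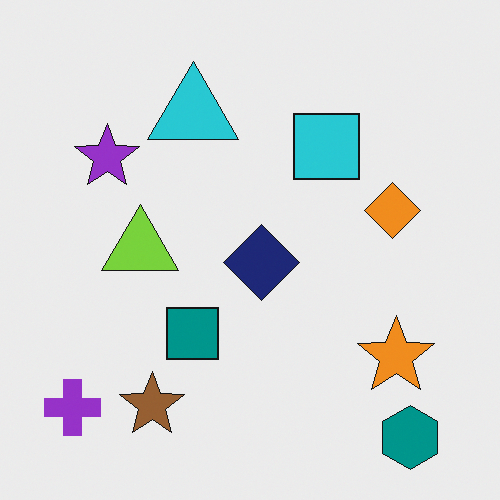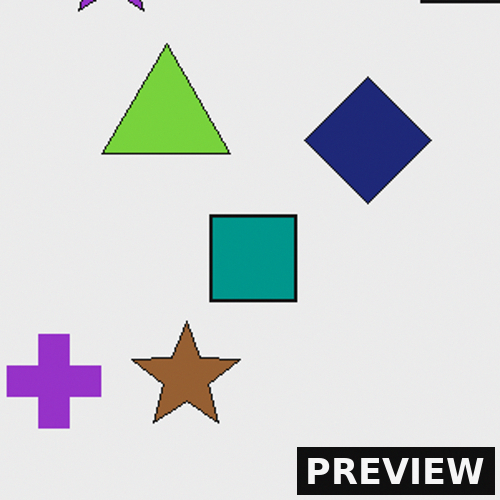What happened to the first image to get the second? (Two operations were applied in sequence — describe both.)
The second image is the first cropped to a noticeably smaller region and rescaled, then watermarked with the text "PREVIEW" in the lower-right corner.

The visible shapes are larger and the field of view is narrower; shapes near the original edges may be partly or wholly outside the frame — a crop-and-rescale. A dark label reading "PREVIEW" appears in the lower-right corner.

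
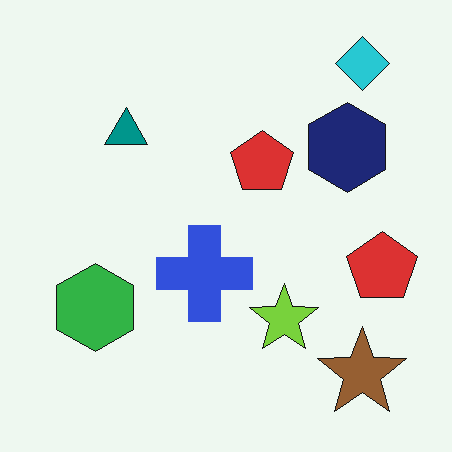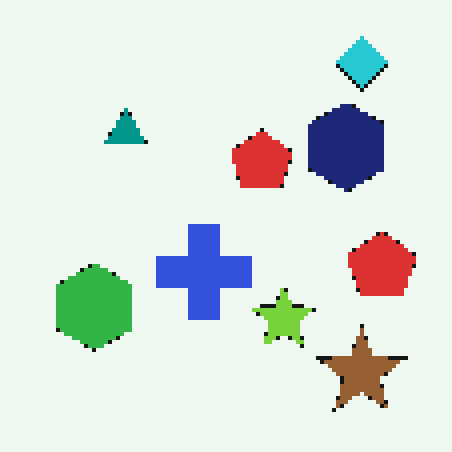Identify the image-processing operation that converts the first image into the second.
The transformation is: lightly pixelated (a mild mosaic effect).

Shapes are reduced to large square blocks; fine edges and outlines are lost — a downscale-then-upscale (mosaic) effect.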